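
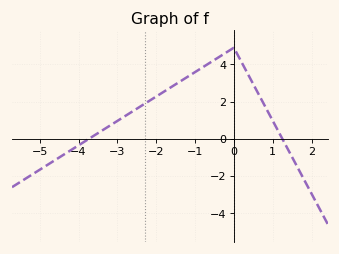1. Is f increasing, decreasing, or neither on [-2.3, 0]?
increasing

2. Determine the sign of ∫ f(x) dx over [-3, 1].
positive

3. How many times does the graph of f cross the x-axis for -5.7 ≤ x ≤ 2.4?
2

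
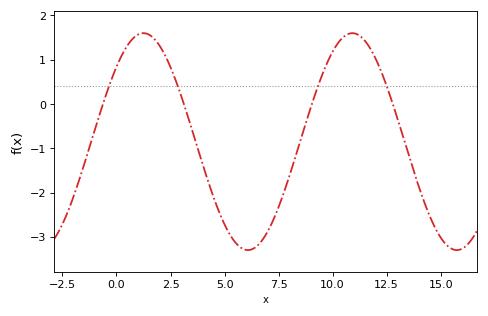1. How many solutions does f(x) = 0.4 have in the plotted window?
4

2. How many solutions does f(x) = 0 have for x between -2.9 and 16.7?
4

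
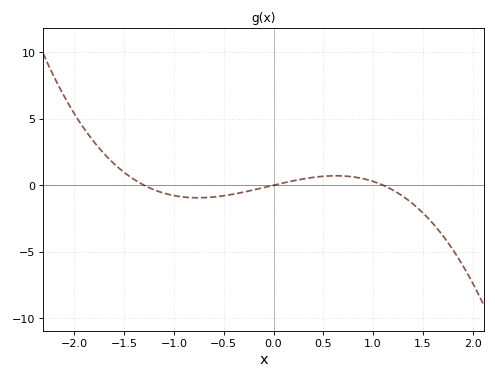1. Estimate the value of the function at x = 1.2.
-0.5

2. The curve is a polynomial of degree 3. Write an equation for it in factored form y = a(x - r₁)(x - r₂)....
y = -1.24(x + 1.3)(x - 0)(x - 1.1)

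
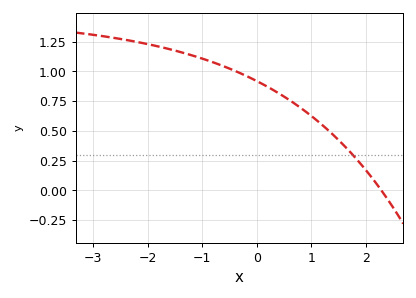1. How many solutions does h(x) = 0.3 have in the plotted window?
1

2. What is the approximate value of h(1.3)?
0.52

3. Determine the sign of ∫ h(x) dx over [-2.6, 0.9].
positive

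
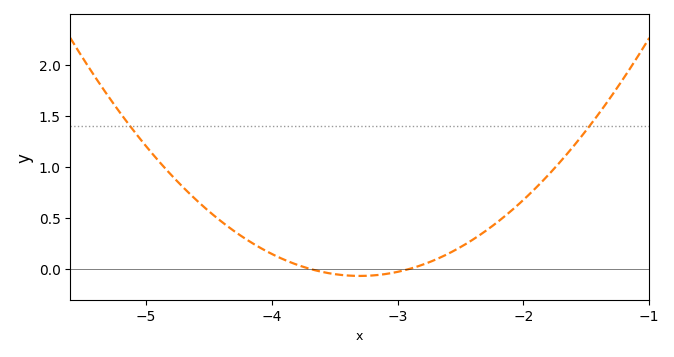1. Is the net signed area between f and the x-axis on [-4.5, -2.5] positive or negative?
positive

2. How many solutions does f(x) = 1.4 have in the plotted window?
2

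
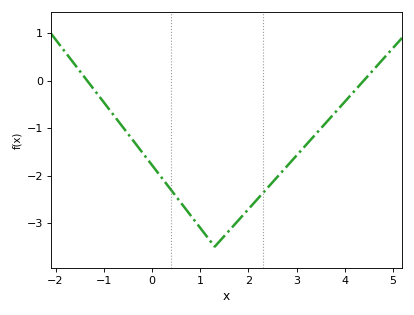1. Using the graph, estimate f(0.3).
-2.18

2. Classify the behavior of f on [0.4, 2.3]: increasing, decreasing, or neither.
neither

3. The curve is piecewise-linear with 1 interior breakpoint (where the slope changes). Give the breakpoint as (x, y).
(1.3, -3.5)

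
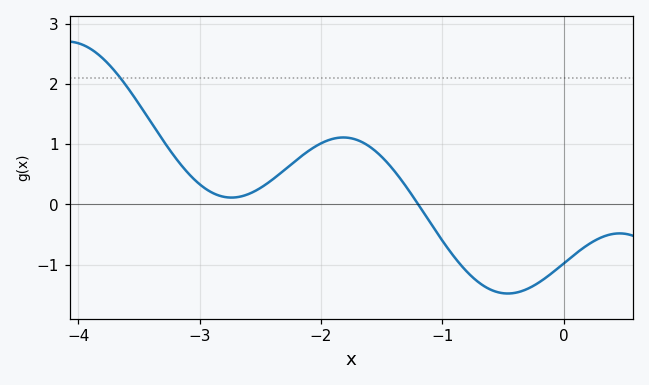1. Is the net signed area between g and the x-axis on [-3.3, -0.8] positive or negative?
positive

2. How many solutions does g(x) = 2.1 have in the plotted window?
1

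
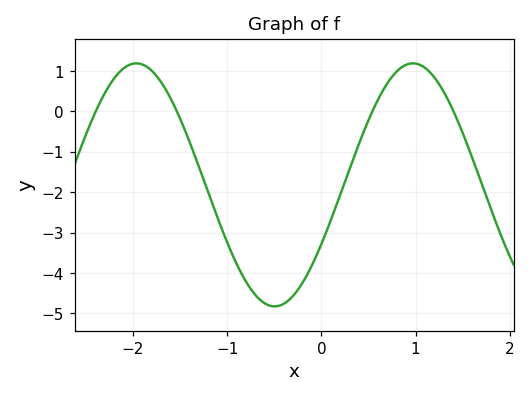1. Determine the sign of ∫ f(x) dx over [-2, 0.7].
negative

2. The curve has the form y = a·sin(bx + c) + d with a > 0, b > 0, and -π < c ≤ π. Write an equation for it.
y = 3.01sin(2.1x - 0.51) - 1.82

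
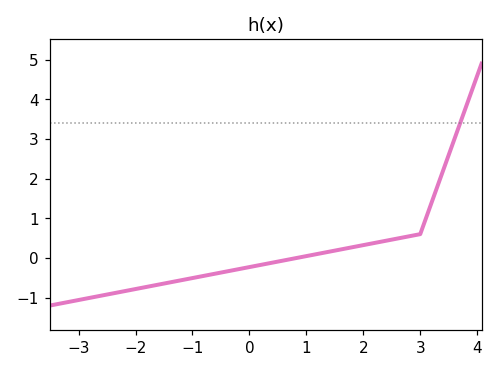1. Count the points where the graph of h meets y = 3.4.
1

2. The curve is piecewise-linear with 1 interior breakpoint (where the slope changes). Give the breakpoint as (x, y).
(3, 0.6)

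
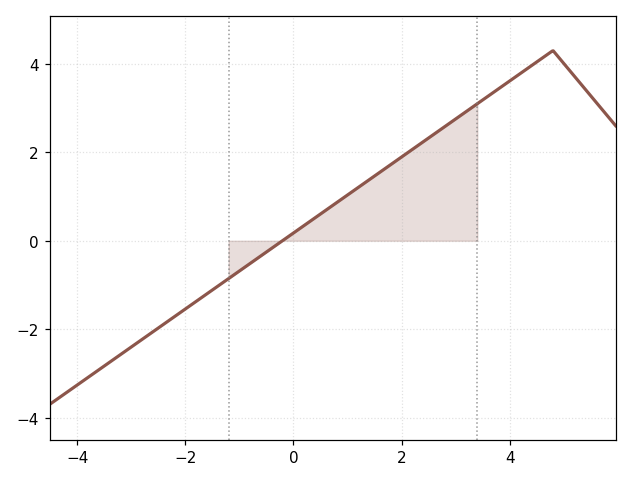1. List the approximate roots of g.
-0.2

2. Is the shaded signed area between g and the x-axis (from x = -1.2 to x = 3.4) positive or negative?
positive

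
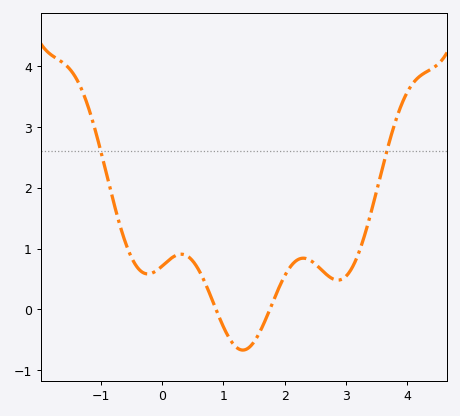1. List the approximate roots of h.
0.879, 1.76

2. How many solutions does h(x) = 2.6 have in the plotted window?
2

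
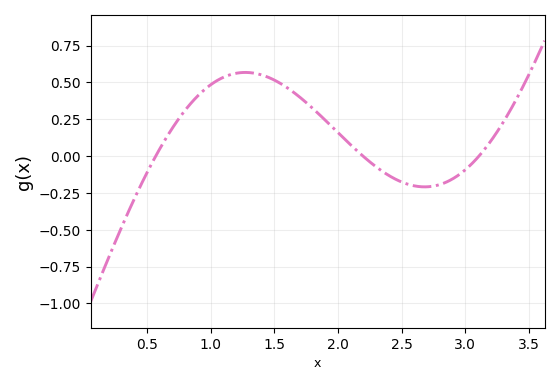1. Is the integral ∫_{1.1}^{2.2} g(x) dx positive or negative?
positive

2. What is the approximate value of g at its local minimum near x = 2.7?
-0.209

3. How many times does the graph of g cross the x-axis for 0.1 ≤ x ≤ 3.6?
3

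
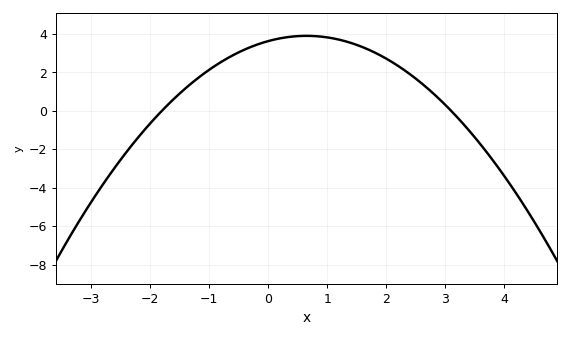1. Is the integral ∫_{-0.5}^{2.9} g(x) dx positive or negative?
positive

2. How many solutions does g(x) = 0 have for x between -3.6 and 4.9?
2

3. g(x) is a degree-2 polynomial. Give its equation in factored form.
y = -0.65(x + 1.8)(x - 3.1)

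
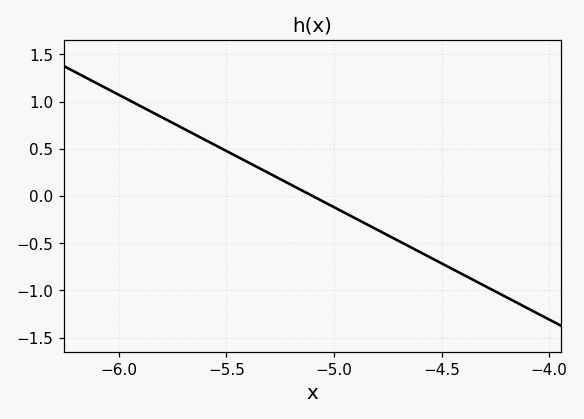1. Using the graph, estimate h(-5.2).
0.1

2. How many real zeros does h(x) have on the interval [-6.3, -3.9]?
1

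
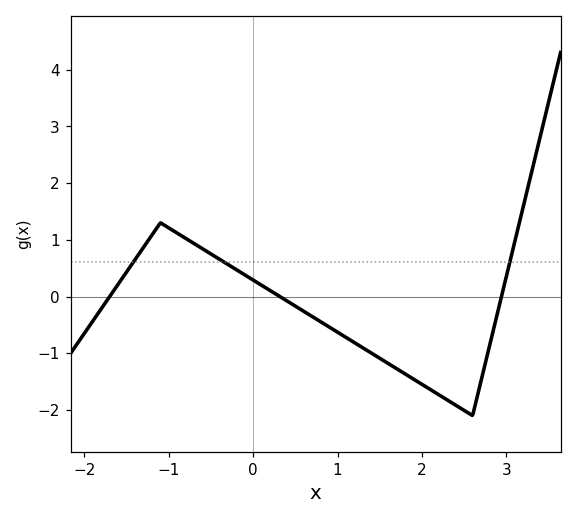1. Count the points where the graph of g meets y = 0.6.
3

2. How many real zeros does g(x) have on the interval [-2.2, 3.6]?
3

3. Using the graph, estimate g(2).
-1.5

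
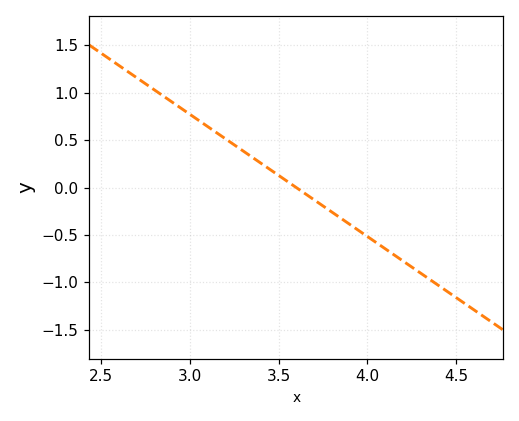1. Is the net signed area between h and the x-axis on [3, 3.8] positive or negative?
positive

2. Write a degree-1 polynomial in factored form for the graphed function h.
y = -1.29(x - 3.6)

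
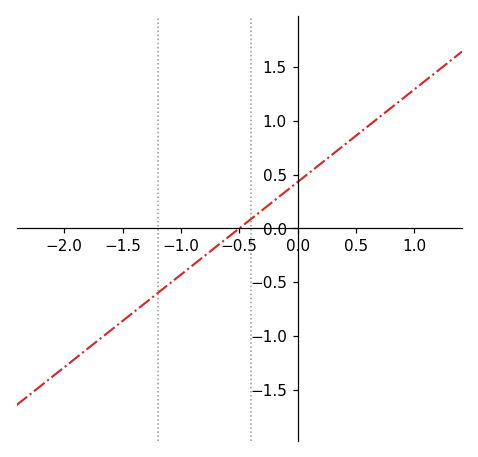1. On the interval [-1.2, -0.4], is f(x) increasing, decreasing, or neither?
increasing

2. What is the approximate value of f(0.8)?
1.1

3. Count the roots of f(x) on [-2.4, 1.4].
1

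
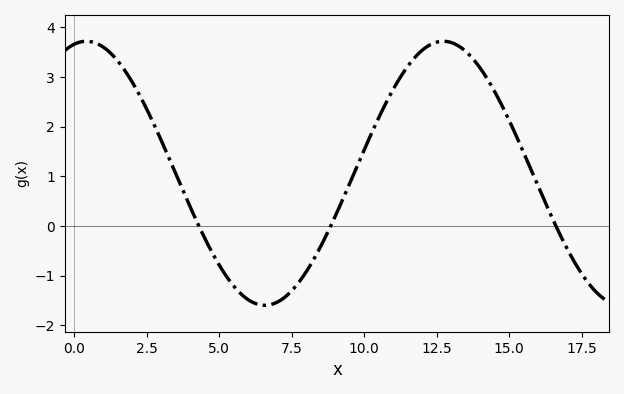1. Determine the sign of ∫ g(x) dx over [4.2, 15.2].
positive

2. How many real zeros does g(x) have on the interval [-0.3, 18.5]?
3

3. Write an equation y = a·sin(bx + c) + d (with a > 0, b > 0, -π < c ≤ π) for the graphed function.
y = 2.66sin(0.51x + 1.4) + 1.06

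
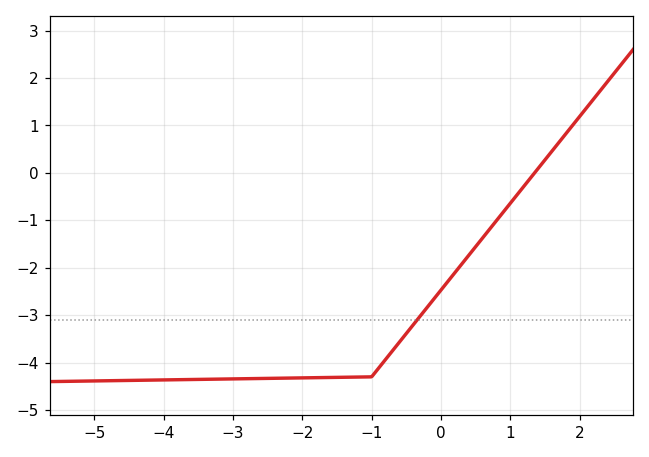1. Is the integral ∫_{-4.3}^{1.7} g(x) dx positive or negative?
negative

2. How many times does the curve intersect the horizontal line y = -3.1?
1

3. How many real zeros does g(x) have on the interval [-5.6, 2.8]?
1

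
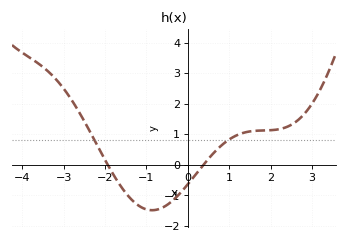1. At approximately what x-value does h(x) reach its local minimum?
-0.864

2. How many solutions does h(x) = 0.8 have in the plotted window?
2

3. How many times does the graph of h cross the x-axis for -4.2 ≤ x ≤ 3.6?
2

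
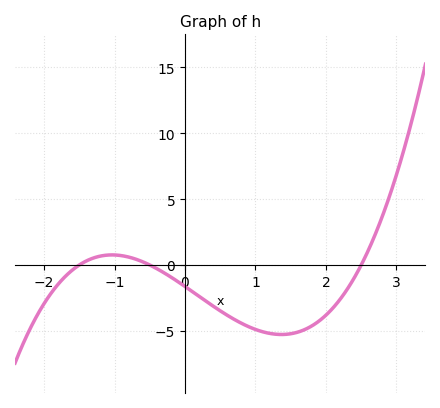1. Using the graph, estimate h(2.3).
-2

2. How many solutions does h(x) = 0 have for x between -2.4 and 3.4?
3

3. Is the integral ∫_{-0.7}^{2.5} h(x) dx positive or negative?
negative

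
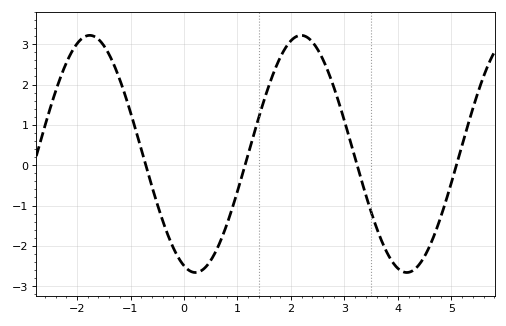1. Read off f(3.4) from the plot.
-0.7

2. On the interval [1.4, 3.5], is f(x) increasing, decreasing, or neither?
neither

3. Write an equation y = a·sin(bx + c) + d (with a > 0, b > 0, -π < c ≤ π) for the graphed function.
y = 2.94sin(1.6x - 1.9) + 0.28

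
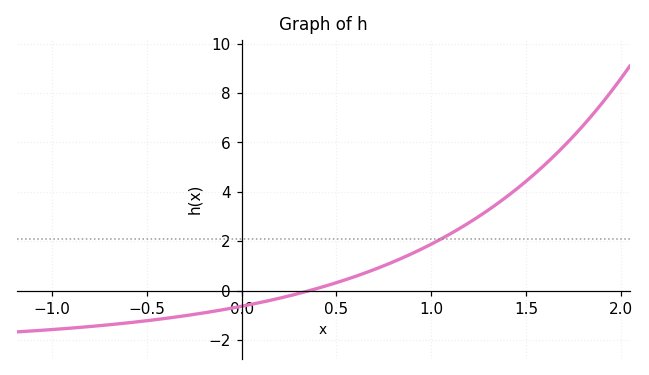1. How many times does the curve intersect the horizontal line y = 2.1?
1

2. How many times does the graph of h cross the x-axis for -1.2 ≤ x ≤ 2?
1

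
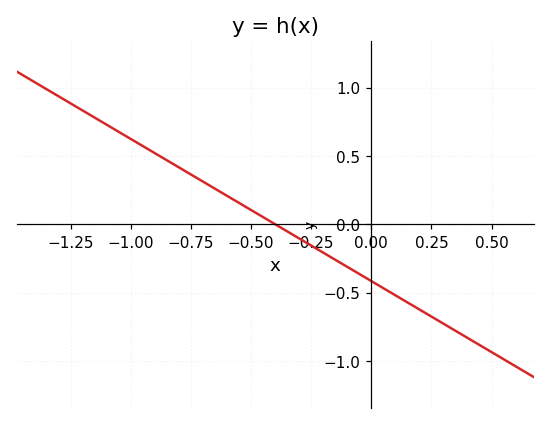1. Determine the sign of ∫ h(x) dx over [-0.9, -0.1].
positive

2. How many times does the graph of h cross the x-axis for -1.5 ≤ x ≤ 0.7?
1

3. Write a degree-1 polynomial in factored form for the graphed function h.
y = -1.04(x + 0.4)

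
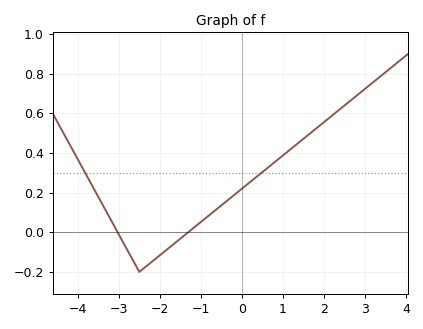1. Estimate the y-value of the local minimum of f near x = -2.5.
-0.2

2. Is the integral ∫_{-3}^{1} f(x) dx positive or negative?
positive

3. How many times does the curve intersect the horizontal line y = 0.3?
2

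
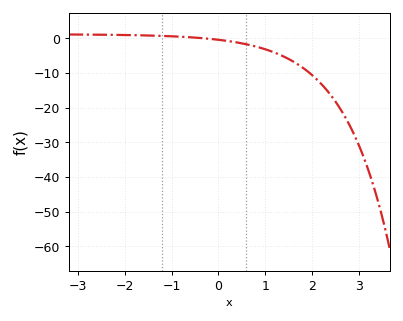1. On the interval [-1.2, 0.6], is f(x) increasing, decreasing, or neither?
decreasing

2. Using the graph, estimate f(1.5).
-5.97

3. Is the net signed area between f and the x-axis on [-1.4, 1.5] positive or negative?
negative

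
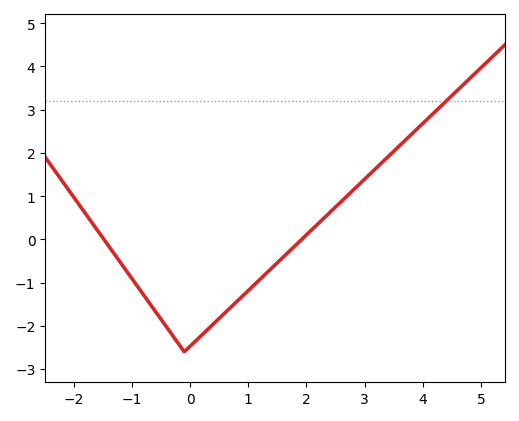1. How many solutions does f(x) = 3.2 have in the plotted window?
1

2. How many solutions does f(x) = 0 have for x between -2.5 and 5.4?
2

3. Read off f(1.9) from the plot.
-0.023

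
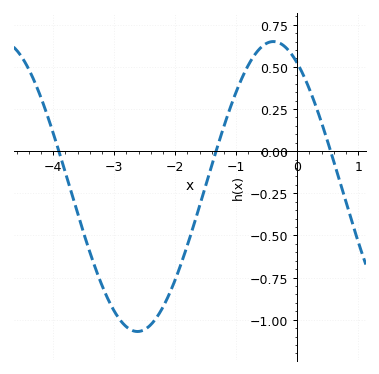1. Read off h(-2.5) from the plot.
-1.06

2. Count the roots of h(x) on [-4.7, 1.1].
3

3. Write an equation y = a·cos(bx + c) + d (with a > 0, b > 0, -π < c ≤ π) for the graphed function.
y = 0.86cos(1.4x + 0.55) - 0.21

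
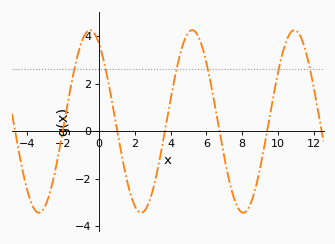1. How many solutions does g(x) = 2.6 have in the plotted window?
6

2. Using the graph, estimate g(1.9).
-3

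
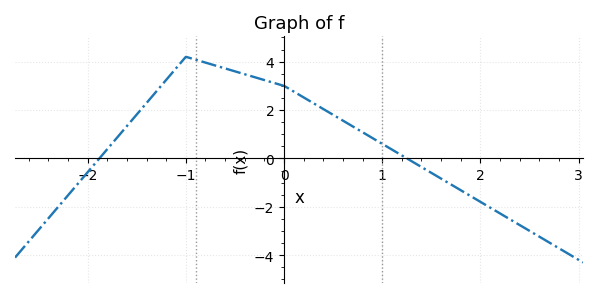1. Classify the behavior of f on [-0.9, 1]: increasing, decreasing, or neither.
decreasing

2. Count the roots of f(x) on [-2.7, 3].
2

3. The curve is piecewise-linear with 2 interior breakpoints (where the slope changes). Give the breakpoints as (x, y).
(-1, 4.2); (0, 3)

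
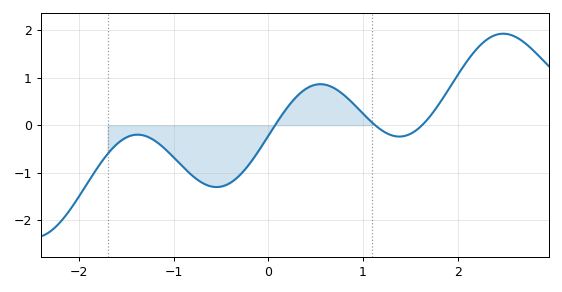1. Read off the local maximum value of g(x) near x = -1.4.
-0.2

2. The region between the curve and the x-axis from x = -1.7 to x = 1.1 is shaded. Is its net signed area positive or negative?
negative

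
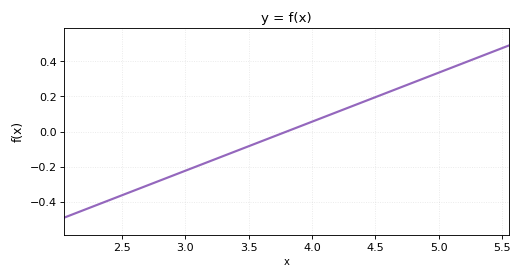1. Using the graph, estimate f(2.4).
-0.4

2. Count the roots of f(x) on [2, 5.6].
1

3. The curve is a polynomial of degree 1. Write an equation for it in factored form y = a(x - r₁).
y = 0.28(x - 3.8)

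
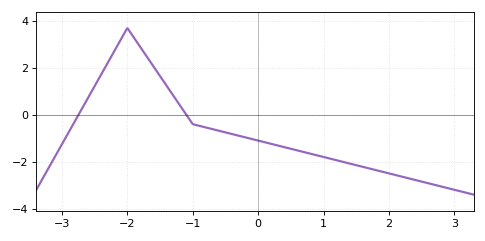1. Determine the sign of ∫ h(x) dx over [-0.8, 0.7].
negative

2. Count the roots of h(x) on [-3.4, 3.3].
2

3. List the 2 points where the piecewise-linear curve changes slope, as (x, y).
(-2, 3.7); (-1, -0.4)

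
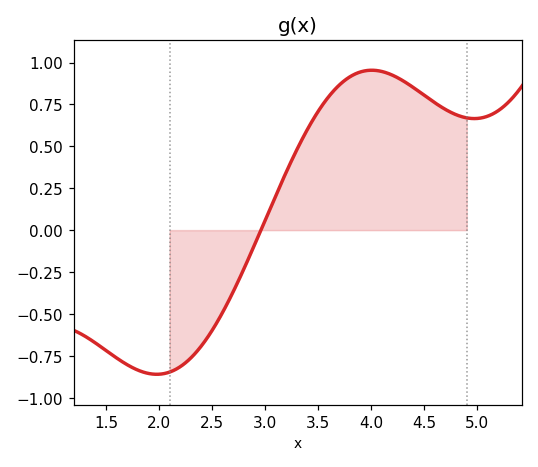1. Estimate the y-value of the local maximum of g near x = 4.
0.954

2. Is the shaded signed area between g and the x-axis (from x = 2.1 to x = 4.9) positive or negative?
positive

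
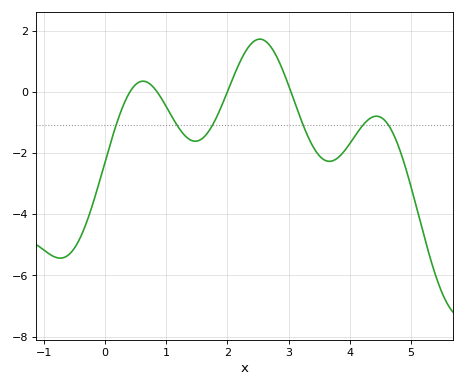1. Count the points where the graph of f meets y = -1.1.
6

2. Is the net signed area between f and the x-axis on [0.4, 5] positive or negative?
negative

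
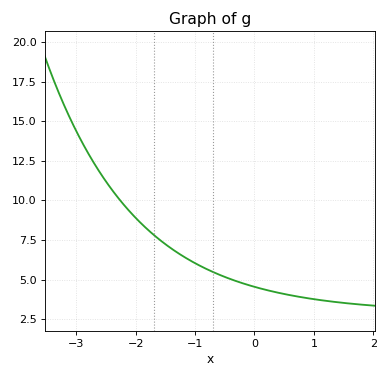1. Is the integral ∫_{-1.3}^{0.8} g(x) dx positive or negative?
positive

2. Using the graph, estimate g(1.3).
3.61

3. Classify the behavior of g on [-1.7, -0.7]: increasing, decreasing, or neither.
decreasing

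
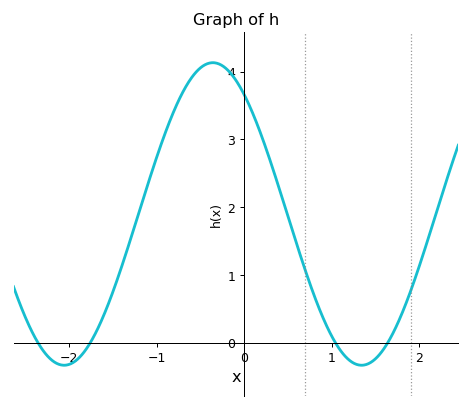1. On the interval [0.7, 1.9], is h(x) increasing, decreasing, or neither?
neither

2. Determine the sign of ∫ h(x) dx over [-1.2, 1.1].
positive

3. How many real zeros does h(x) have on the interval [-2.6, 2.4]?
4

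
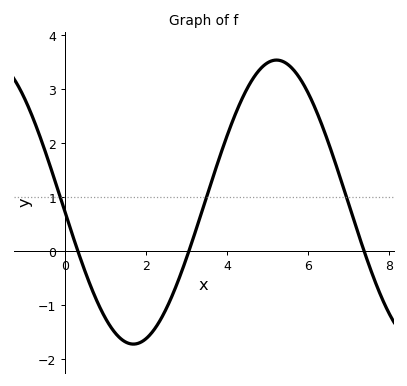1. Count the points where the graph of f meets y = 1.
3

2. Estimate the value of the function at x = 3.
-0.1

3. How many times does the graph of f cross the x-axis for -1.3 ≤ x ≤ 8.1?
3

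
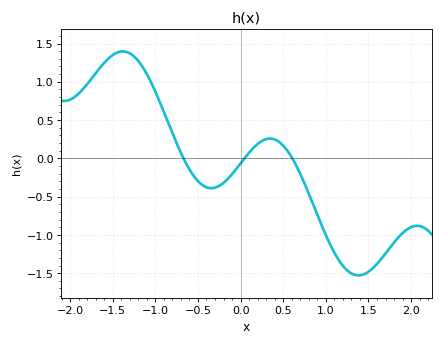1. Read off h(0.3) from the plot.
0.25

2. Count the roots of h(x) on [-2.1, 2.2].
3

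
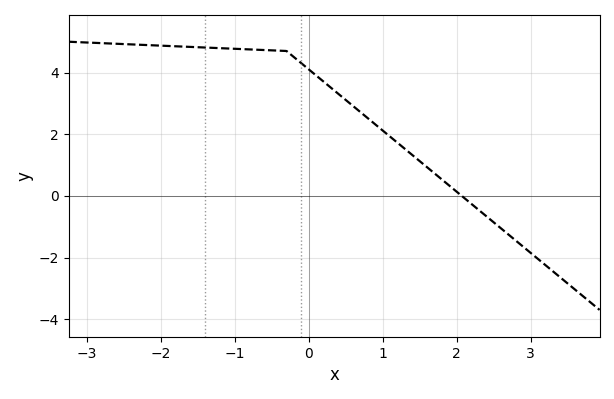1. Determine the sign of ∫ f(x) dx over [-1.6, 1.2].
positive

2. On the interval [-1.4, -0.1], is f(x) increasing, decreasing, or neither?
decreasing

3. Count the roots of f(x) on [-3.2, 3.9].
1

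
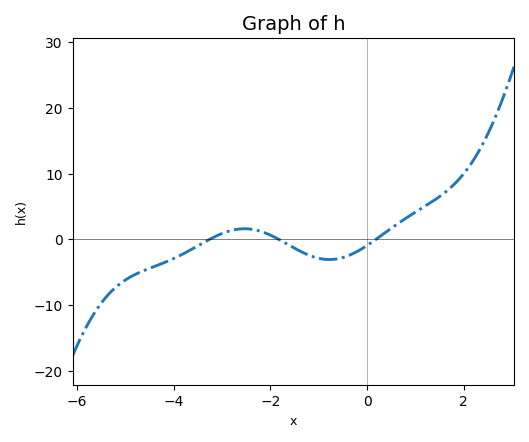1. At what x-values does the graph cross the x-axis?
-3.2, -1.8, 0.2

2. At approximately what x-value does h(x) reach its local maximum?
-2.6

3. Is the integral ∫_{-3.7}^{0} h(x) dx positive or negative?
negative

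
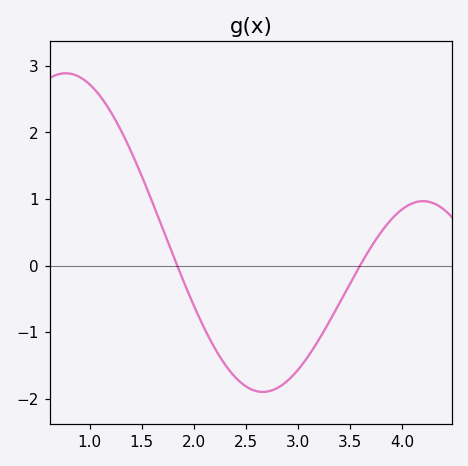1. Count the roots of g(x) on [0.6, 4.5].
2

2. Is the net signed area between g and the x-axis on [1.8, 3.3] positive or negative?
negative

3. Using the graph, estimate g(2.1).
-0.94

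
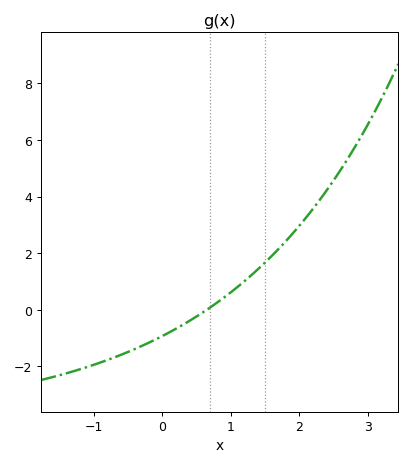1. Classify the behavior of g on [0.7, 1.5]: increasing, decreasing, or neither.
increasing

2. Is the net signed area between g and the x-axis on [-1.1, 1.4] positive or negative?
negative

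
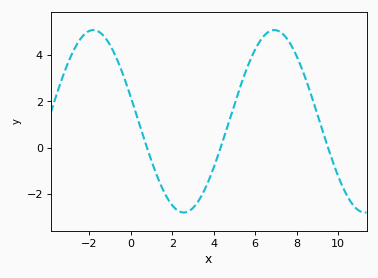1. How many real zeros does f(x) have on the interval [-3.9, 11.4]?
3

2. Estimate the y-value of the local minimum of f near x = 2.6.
-2.8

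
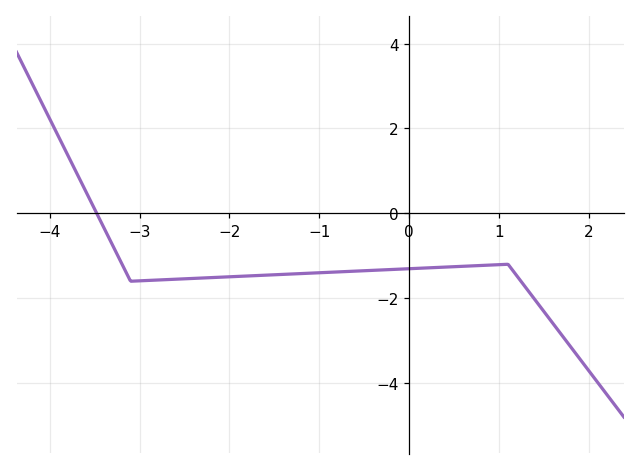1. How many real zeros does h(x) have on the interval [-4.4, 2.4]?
1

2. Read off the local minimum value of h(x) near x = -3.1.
-1.6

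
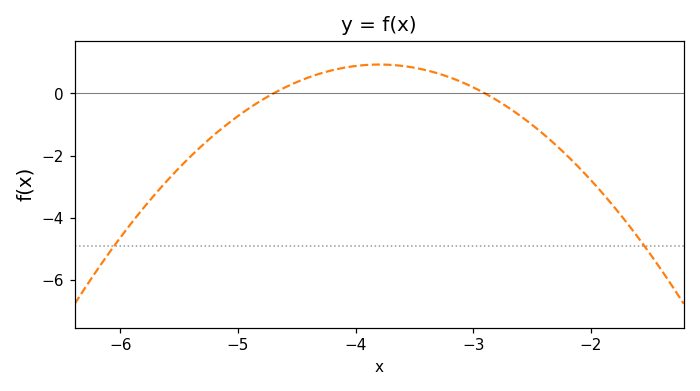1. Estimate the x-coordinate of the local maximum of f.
-3.8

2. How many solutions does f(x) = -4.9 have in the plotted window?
2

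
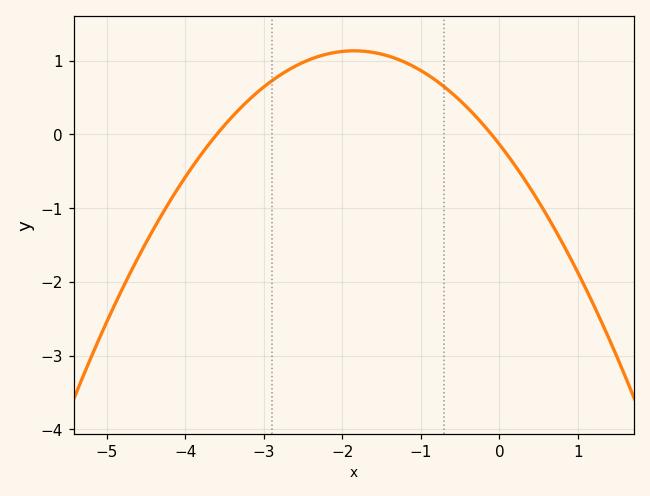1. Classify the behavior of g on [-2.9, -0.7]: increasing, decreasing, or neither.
neither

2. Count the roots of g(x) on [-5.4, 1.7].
2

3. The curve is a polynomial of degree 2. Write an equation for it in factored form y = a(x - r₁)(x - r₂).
y = -0.37(x + 3.6)(x + 0.1)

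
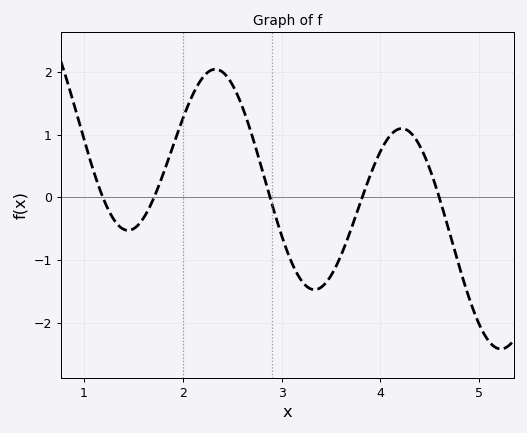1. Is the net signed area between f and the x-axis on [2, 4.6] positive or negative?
positive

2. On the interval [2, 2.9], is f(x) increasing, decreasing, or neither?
neither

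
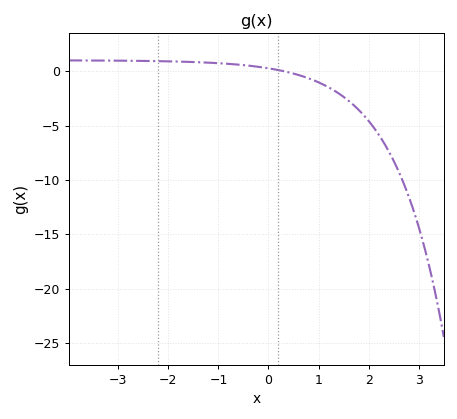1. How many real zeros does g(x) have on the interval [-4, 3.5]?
1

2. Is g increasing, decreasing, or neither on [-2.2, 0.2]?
decreasing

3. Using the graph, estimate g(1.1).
-1.24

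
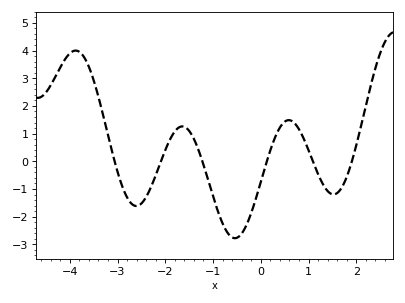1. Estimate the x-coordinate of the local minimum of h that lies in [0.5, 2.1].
1.52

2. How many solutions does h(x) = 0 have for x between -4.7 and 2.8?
6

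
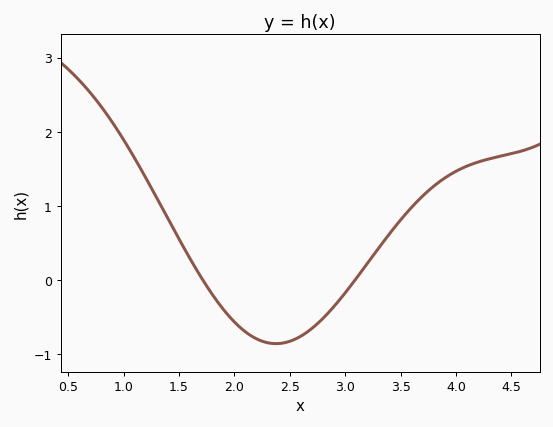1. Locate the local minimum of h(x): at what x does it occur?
2.38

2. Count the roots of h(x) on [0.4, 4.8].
2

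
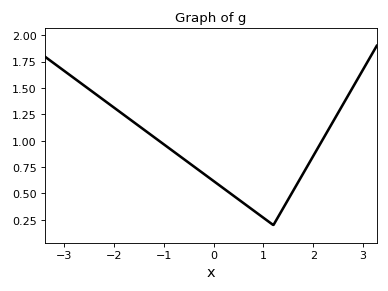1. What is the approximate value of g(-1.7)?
1.21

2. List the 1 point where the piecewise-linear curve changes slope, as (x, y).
(1.2, 0.2)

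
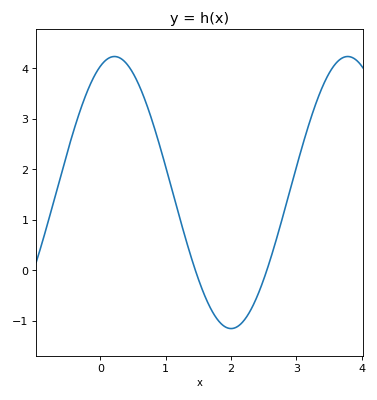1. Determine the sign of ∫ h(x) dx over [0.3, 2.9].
positive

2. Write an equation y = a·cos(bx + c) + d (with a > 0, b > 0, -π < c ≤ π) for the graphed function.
y = 2.69cos(1.8x - 0.38) + 1.54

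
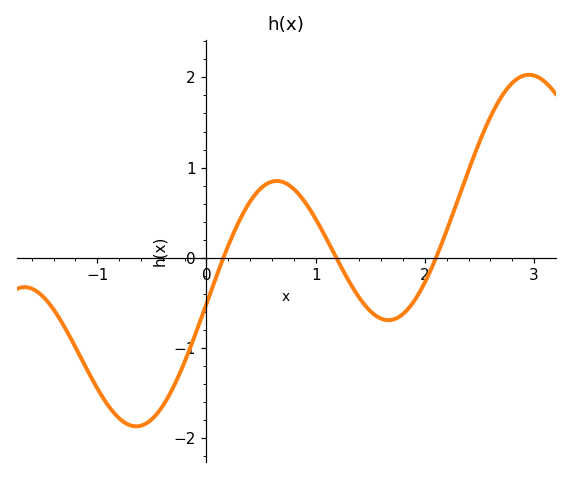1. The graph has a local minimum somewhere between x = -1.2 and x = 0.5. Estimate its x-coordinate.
-0.644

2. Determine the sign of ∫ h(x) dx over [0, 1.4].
positive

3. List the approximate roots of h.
0.155, 1.19, 2.1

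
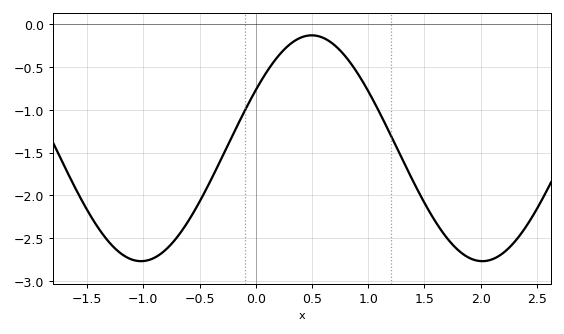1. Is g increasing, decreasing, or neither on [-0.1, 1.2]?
neither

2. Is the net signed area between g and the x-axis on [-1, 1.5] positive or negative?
negative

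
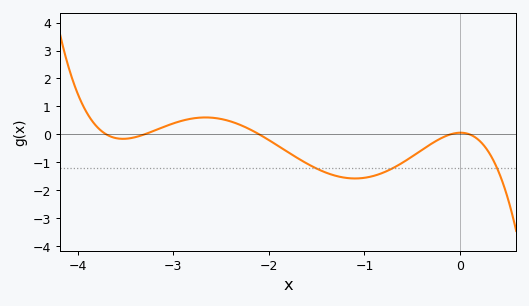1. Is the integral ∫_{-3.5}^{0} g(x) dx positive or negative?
negative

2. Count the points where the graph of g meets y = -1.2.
3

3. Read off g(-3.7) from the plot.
0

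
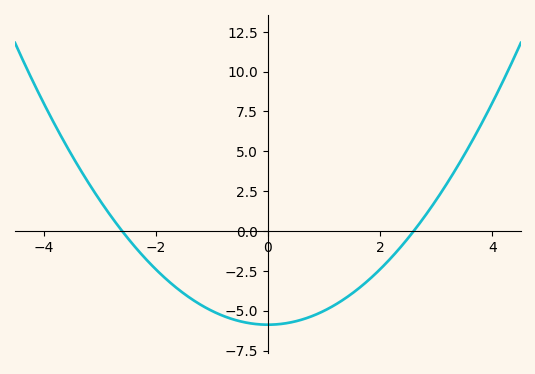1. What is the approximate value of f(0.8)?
-5.32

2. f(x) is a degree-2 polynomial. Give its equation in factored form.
y = 0.87(x + 2.6)(x - 2.6)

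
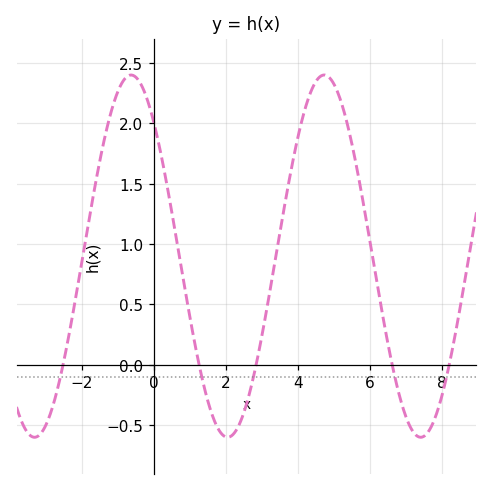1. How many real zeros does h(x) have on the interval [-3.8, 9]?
5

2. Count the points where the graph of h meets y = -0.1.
5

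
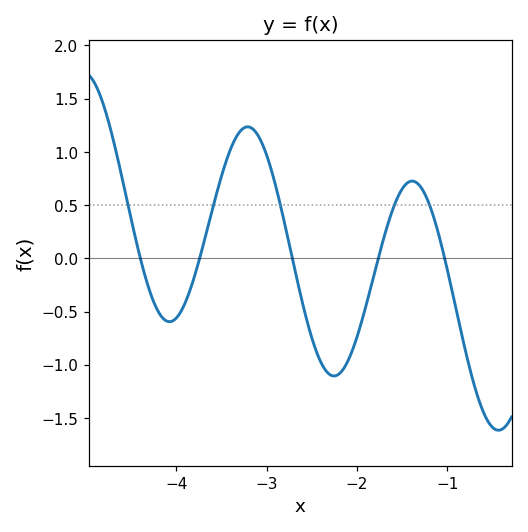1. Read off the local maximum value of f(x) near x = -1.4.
0.75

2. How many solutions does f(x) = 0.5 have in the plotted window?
5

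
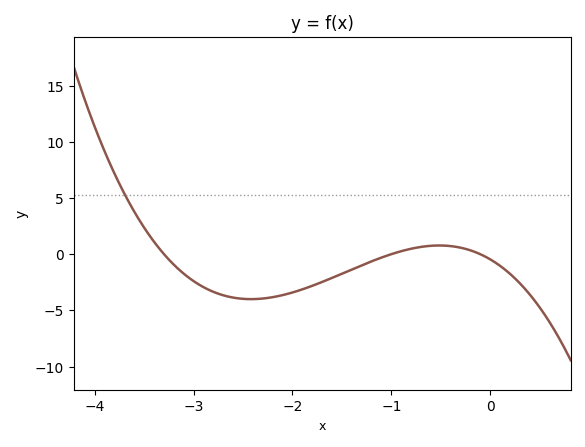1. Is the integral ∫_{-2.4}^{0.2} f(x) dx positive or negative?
negative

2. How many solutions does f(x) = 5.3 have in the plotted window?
1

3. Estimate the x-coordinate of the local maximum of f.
-0.5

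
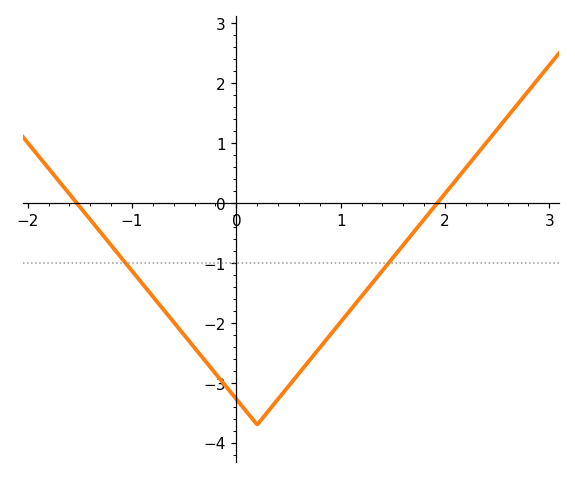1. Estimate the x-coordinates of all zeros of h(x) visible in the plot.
-1.53, 1.93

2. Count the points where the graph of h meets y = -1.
2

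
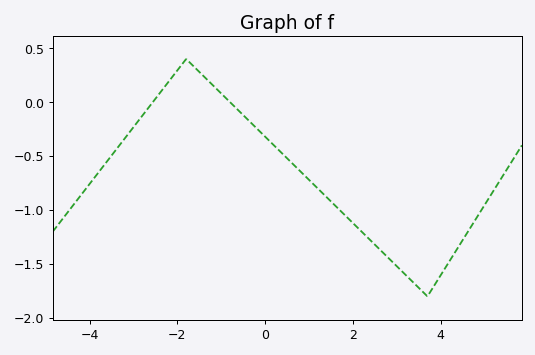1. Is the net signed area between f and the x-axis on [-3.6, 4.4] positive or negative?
negative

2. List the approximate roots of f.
-2.6, -0.8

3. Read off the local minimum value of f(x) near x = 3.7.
-1.8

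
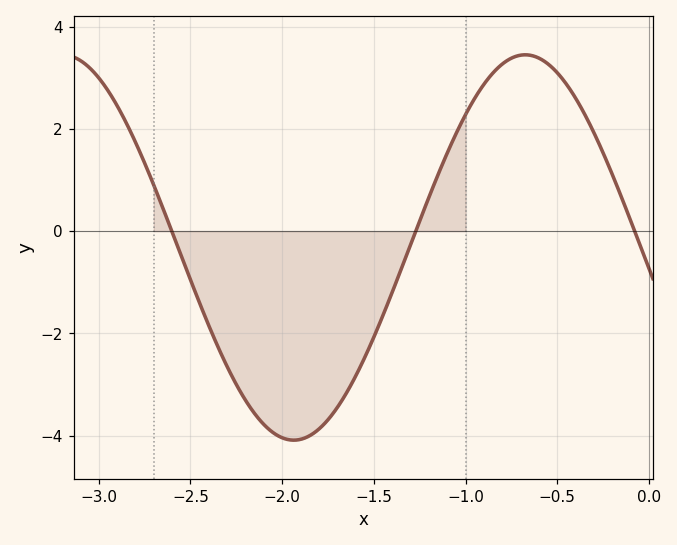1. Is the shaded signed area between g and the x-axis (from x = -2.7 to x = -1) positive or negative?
negative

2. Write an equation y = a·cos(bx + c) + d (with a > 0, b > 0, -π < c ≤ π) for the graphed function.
y = 3.77cos(2.5x + 1.7) - 0.32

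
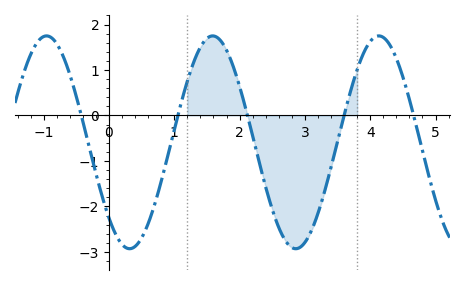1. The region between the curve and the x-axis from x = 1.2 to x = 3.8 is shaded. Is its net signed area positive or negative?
negative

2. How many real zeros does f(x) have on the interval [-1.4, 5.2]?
5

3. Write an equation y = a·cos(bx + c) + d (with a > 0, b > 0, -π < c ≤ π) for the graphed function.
y = 2.34cos(2.5x + 2.4) - 0.59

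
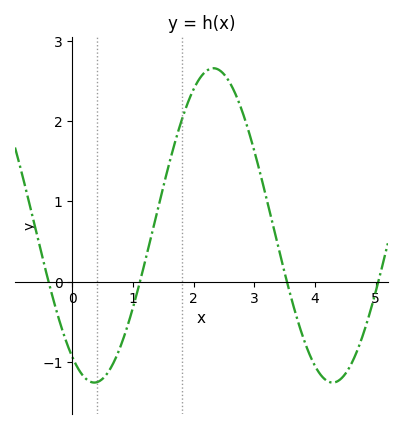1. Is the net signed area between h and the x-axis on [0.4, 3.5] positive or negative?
positive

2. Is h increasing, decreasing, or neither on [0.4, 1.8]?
increasing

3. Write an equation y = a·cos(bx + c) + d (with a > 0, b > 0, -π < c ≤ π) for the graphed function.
y = 1.96cos(1.6x + 2.6) + 0.7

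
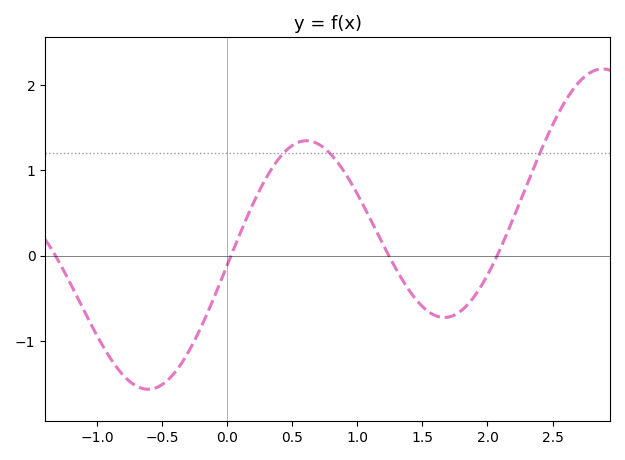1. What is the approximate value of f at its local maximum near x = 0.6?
1.35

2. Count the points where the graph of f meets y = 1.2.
3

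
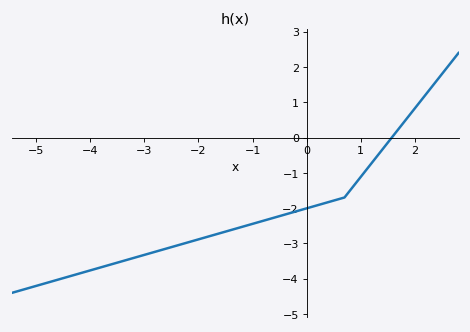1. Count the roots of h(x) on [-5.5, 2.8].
1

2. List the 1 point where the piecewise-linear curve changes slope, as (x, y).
(0.7, -1.7)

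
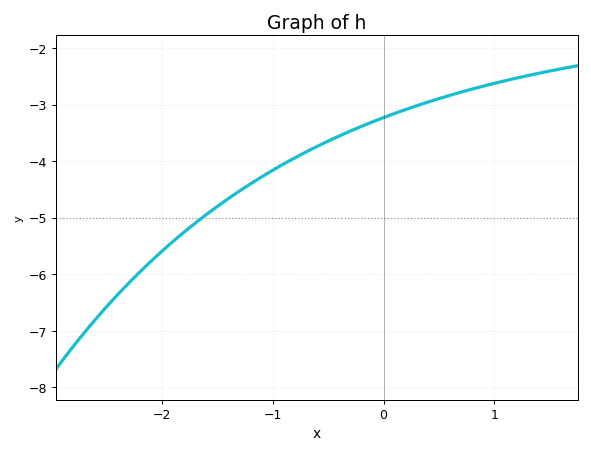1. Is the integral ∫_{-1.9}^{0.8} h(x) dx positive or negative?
negative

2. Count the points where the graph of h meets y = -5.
1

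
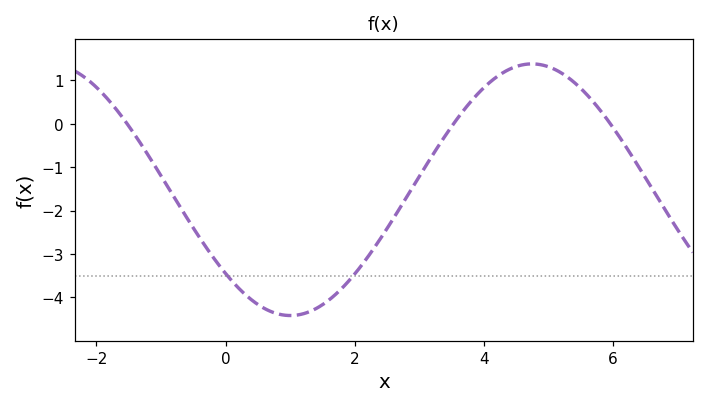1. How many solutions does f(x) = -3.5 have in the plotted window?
2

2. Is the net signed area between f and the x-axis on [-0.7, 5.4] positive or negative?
negative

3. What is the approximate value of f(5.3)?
1.07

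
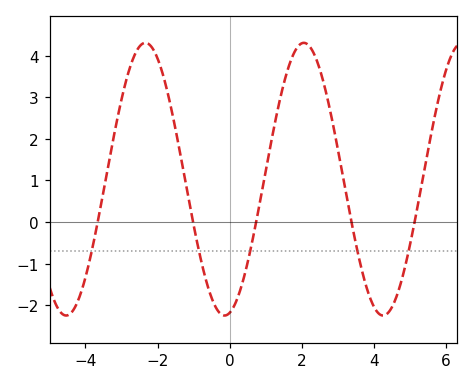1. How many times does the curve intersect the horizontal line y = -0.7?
5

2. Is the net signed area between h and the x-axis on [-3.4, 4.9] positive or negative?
positive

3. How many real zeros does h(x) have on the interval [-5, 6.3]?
5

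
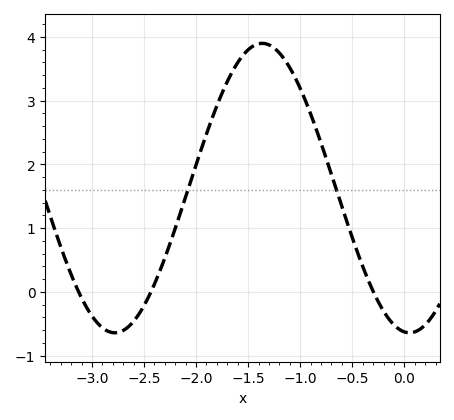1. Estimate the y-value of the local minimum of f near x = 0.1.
-0.6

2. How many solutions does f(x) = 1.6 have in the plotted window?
2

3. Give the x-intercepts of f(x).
-3.1, -2.4, -0.3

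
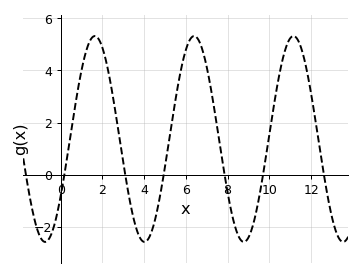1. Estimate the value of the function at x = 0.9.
3.6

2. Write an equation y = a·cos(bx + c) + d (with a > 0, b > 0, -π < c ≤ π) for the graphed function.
y = 3.95cos(1.3x - 2.2) + 1.37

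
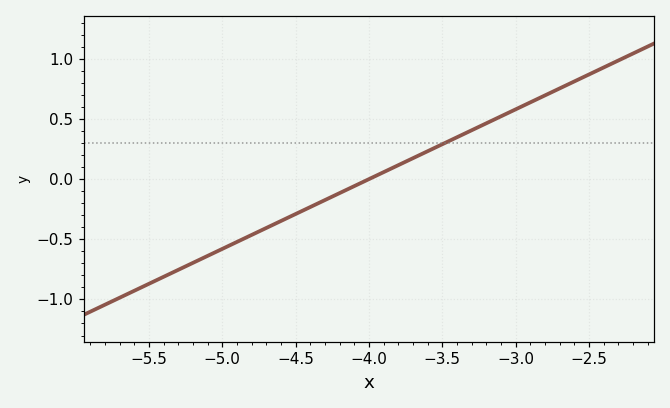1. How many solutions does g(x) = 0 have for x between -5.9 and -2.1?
1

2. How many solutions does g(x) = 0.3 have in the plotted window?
1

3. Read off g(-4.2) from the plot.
-0.1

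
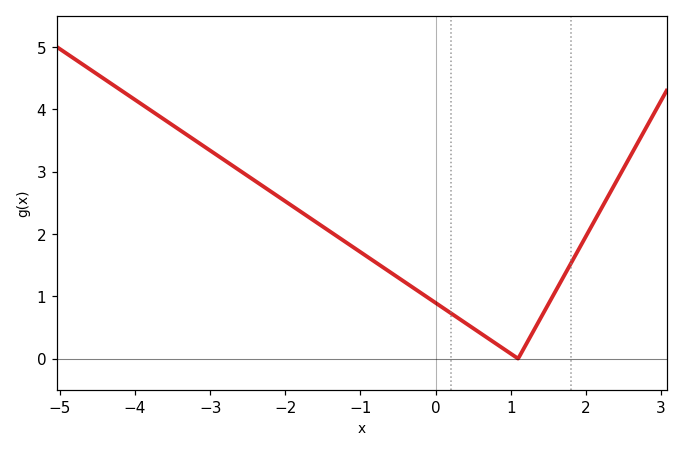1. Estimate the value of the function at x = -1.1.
1.79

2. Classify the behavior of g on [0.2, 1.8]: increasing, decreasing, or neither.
neither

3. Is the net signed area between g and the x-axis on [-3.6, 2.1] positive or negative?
positive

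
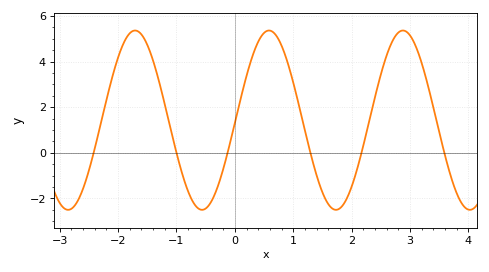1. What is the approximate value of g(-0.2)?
-0.8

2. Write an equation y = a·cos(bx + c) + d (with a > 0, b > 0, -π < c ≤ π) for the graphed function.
y = 3.93cos(2.7x - 1.6) + 1.43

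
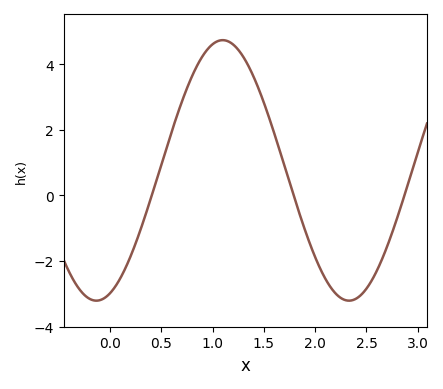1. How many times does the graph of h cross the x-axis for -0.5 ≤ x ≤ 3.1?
3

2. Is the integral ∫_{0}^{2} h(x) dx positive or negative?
positive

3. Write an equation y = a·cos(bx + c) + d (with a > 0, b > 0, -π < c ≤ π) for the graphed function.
y = 3.97cos(2.5x - 2.8) + 0.76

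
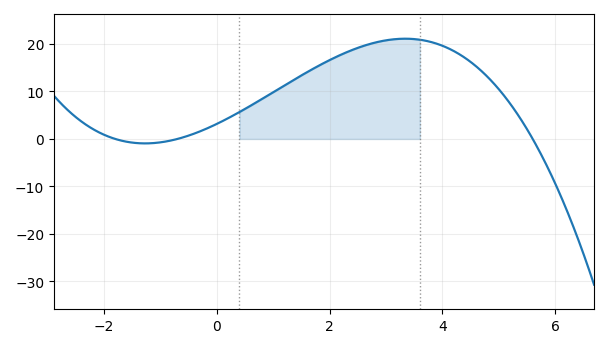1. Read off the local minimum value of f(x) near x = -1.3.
-1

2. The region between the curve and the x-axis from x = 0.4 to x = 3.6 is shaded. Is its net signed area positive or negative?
positive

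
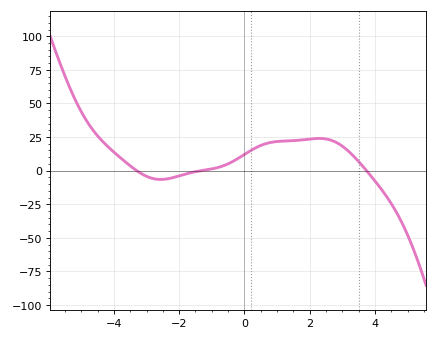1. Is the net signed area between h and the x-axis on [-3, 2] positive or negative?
positive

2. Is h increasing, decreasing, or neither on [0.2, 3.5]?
neither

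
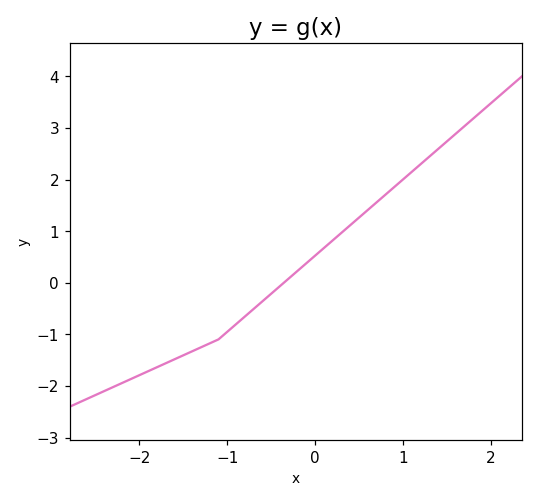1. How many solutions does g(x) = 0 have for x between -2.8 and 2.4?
1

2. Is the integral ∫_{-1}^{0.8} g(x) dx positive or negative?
positive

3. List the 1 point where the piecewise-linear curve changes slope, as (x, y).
(-1.1, -1.1)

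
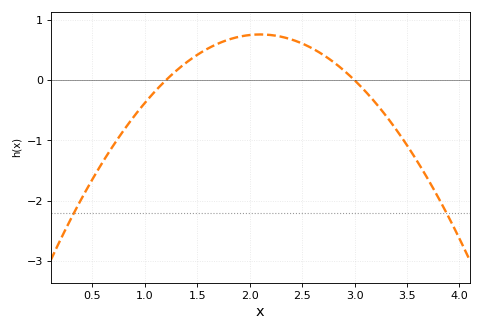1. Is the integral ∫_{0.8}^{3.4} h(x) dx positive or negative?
positive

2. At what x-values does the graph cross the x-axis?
1.2, 3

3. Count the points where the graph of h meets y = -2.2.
2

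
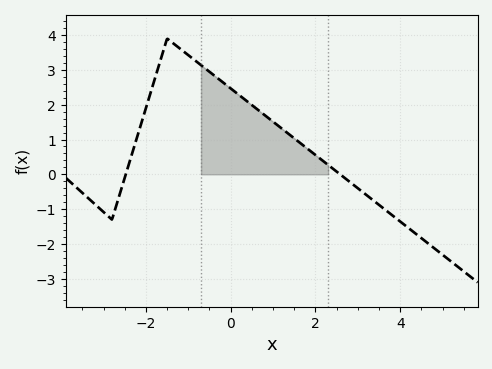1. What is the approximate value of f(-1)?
3.42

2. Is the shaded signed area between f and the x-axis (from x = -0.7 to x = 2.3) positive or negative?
positive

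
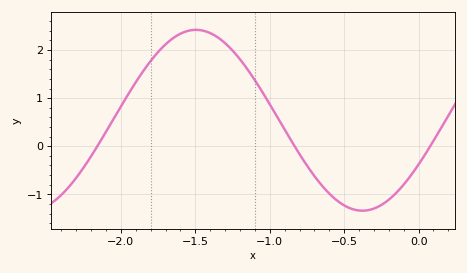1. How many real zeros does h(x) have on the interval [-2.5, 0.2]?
3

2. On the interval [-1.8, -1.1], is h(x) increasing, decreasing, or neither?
neither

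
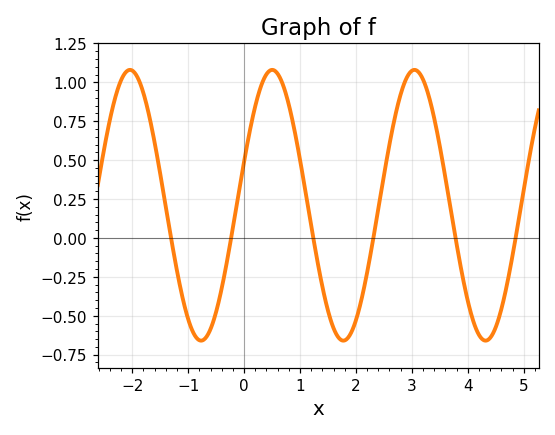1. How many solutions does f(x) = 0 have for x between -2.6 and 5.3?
6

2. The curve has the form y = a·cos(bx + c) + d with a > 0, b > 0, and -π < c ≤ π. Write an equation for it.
y = 0.87cos(2.5x - 1.2) + 0.21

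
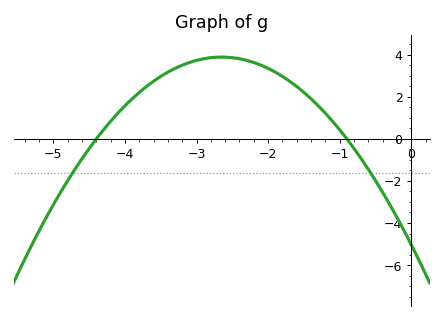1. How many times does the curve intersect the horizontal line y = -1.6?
2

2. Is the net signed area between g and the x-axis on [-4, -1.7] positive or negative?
positive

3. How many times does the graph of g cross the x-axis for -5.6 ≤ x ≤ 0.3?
2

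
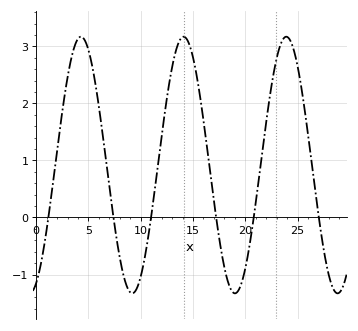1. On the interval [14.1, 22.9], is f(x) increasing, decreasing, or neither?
neither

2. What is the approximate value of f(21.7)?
1.26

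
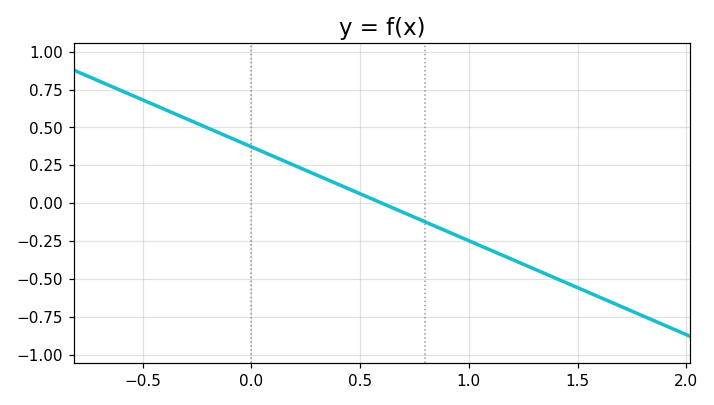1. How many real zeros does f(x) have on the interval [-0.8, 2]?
1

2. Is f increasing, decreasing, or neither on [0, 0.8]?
decreasing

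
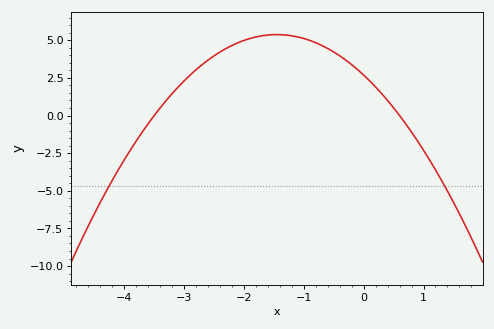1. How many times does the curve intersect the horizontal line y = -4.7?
2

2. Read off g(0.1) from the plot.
2.3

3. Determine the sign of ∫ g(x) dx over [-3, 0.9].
positive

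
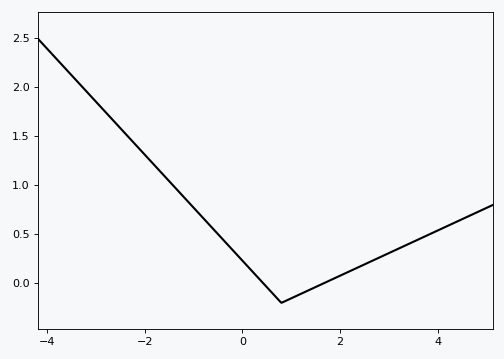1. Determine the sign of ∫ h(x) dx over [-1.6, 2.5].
positive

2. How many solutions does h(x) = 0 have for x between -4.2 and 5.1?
2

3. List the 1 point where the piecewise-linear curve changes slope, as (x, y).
(0.8, -0.2)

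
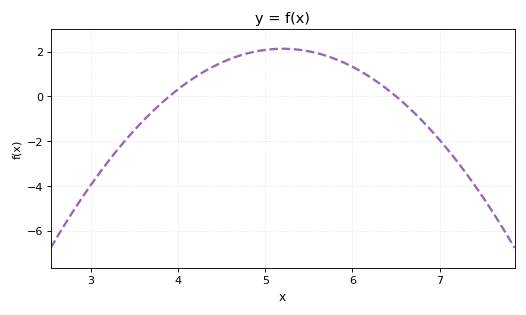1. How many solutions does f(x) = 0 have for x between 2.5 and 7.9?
2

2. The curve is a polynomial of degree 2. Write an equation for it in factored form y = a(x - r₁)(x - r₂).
y = -1.26(x - 3.9)(x - 6.5)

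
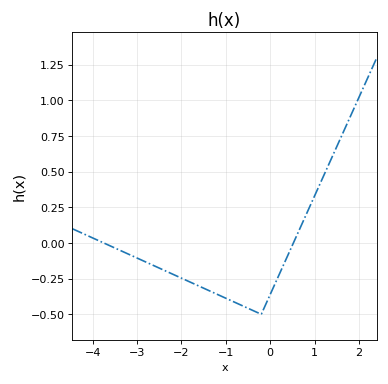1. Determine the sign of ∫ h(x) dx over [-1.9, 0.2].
negative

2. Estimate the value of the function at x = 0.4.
-0.085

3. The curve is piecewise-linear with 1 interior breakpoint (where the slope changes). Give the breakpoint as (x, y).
(-0.2, -0.5)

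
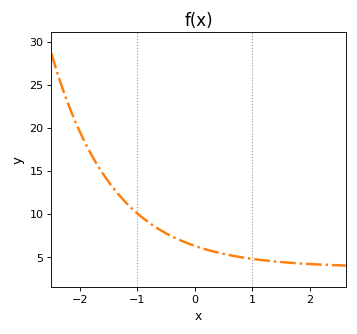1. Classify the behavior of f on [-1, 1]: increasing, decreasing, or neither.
decreasing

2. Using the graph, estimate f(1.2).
4.61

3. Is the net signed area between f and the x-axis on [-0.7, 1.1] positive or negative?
positive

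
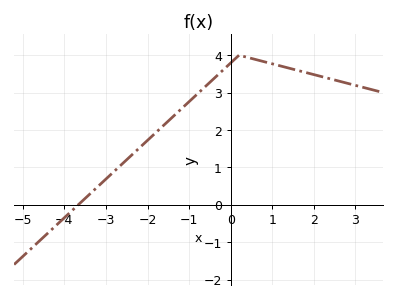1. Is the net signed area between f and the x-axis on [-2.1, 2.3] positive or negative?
positive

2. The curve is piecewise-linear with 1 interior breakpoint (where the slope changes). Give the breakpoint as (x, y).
(0.2, 4)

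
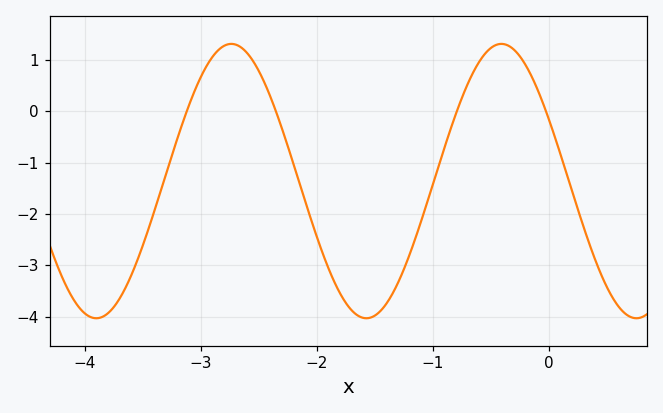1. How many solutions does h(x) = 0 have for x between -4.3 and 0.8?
4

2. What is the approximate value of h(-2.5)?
0.8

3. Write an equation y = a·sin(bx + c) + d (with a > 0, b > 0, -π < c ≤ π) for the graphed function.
y = 2.67sin(2.7x + 2.7) - 1.36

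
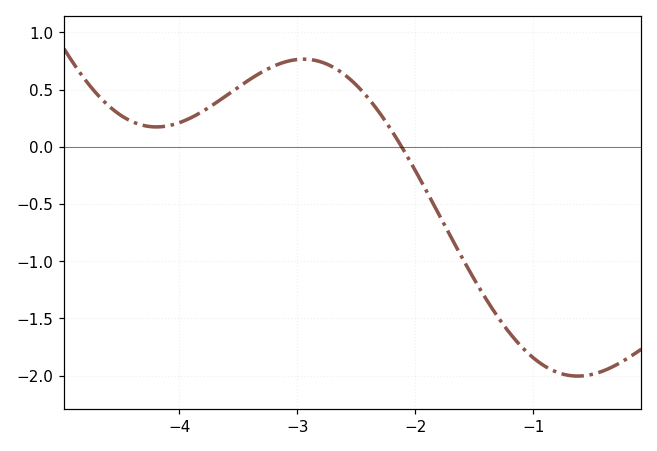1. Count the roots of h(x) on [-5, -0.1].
1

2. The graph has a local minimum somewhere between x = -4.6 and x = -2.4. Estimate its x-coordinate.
-4.19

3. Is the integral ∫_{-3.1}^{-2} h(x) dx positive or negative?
positive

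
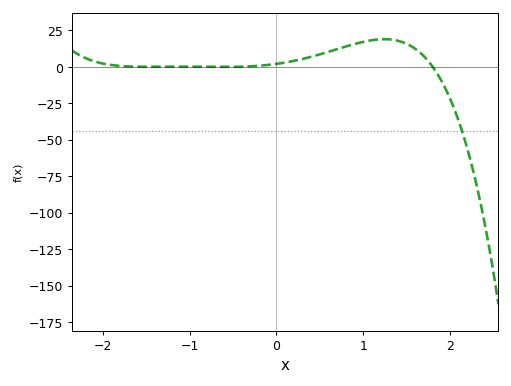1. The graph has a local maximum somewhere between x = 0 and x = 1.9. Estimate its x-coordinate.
1.2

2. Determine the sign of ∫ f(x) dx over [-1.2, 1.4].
positive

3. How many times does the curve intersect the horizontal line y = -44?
1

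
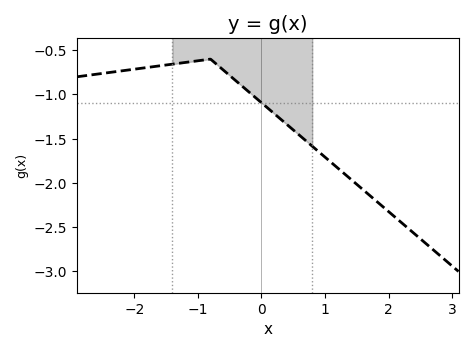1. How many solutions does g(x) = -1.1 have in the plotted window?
1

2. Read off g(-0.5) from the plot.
-0.8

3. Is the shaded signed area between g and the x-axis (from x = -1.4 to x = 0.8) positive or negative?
negative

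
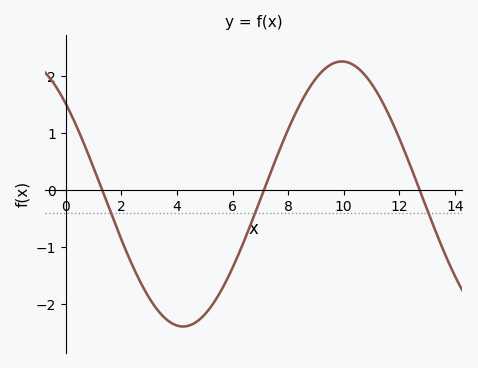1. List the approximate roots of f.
1.4, 7.2, 12.8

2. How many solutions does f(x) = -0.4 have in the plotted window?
3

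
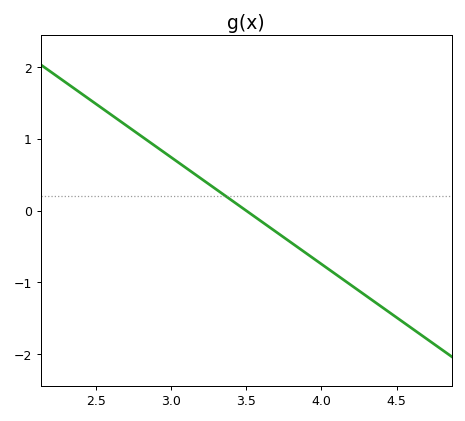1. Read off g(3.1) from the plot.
0.596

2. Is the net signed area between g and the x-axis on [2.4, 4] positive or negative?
positive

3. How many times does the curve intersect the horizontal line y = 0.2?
1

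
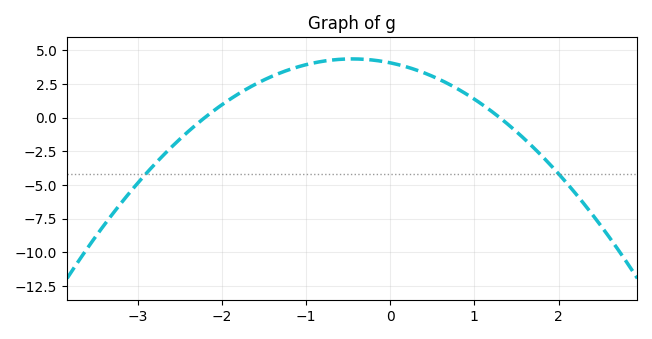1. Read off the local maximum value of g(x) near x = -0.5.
4.4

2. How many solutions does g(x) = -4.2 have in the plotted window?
2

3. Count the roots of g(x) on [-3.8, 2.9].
2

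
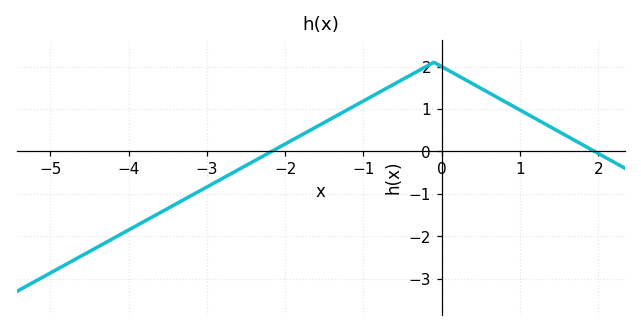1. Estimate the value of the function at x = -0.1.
2.1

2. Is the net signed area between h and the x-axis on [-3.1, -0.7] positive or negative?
positive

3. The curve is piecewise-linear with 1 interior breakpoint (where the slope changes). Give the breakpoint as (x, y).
(-0.1, 2.1)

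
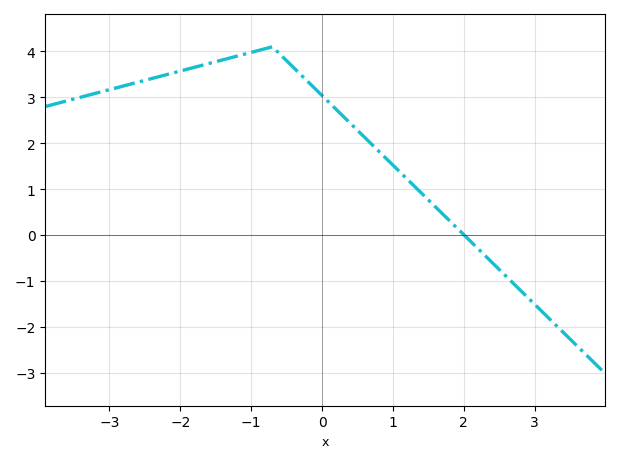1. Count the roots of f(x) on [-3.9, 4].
1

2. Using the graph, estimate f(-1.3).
3.86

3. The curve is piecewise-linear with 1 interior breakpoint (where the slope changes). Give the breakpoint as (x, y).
(-0.7, 4.1)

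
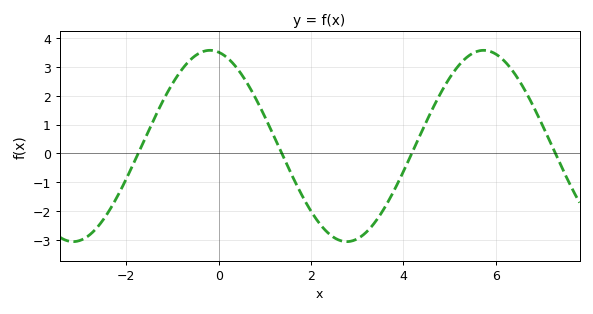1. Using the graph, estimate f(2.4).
-2.8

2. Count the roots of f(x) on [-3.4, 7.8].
4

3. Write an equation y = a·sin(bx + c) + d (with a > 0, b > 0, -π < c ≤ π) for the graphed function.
y = 3.32sin(1.1x + 1.8) + 0.26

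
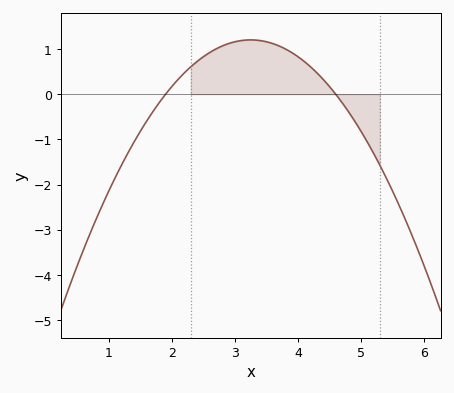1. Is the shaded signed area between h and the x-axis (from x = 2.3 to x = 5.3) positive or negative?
positive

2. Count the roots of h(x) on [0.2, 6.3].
2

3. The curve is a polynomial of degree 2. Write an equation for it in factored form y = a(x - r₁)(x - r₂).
y = -0.66(x - 1.9)(x - 4.6)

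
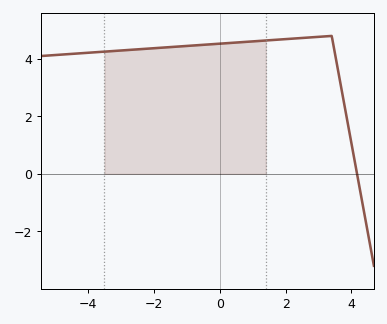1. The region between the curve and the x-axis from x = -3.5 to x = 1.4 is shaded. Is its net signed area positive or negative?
positive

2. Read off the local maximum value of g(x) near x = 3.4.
4.8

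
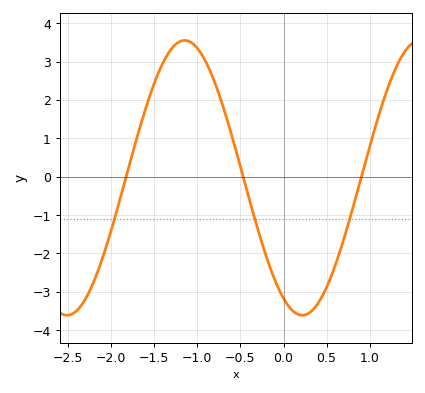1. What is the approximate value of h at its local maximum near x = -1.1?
3.55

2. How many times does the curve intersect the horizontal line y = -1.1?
3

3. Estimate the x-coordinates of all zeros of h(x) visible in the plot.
-1.83, -0.469, 0.905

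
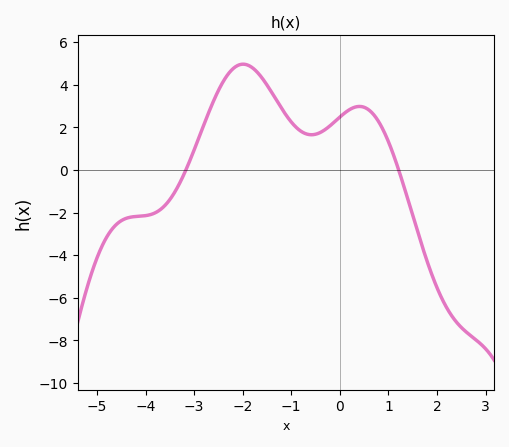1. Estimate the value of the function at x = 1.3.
-0.627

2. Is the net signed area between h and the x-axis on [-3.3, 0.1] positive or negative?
positive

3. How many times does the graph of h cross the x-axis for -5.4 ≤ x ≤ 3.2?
2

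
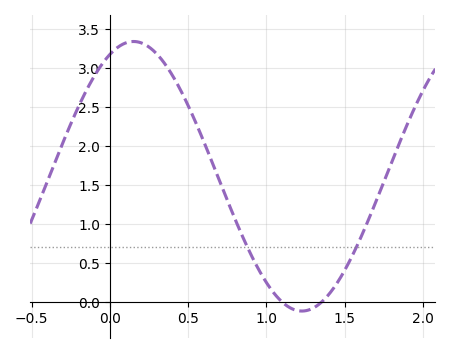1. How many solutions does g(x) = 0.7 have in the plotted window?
2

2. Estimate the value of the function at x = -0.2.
2.51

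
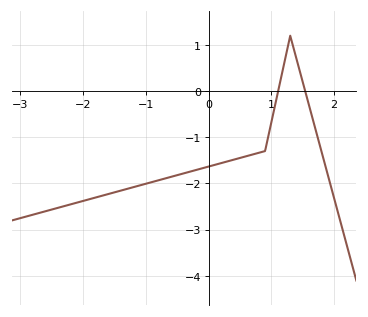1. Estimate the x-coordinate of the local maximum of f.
1.3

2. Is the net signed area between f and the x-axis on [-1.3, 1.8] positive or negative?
negative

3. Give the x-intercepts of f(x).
1.1, 1.5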